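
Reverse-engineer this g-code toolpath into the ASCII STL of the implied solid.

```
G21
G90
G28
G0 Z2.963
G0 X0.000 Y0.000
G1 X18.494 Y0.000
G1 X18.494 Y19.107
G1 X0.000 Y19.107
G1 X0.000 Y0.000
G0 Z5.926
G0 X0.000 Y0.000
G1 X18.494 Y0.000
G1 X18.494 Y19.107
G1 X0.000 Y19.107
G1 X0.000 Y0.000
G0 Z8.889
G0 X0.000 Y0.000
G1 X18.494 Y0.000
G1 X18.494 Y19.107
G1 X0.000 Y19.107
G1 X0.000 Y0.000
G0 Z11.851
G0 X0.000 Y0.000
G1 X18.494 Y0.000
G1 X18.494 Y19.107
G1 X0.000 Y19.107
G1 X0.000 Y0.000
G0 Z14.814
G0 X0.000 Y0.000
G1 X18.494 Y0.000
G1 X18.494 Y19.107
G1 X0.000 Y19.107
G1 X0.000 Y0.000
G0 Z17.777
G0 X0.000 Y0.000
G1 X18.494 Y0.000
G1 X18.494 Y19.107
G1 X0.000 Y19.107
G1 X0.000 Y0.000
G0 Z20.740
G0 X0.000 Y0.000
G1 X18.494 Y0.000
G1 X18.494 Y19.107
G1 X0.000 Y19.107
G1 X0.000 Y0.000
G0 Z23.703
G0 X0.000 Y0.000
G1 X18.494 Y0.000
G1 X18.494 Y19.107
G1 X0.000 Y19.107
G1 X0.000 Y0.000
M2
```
solid part
  facet normal 0.0000 0.0000 -1.0000
    outer loop
      vertex 18.494 19.107 0.000
      vertex 18.494 0.000 0.000
      vertex 0.000 0.000 0.000
    endloop
  endfacet
  facet normal 0.0000 0.0000 -1.0000
    outer loop
      vertex 0.000 19.107 0.000
      vertex 18.494 19.107 0.000
      vertex 0.000 0.000 0.000
    endloop
  endfacet
  facet normal 0.0000 0.0000 1.0000
    outer loop
      vertex 0.000 0.000 23.703
      vertex 18.494 0.000 23.703
      vertex 18.494 19.107 23.703
    endloop
  endfacet
  facet normal 0.0000 0.0000 1.0000
    outer loop
      vertex 0.000 0.000 23.703
      vertex 18.494 19.107 23.703
      vertex 0.000 19.107 23.703
    endloop
  endfacet
  facet normal 0.0000 -1.0000 0.0000
    outer loop
      vertex 0.000 0.000 0.000
      vertex 18.494 0.000 0.000
      vertex 18.494 0.000 23.703
    endloop
  endfacet
  facet normal 0.0000 -1.0000 0.0000
    outer loop
      vertex 0.000 0.000 0.000
      vertex 18.494 0.000 23.703
      vertex 0.000 0.000 23.703
    endloop
  endfacet
  facet normal 0.0000 1.0000 0.0000
    outer loop
      vertex 18.494 19.107 23.703
      vertex 18.494 19.107 0.000
      vertex 0.000 19.107 0.000
    endloop
  endfacet
  facet normal 0.0000 1.0000 0.0000
    outer loop
      vertex 0.000 19.107 23.703
      vertex 18.494 19.107 23.703
      vertex 0.000 19.107 0.000
    endloop
  endfacet
  facet normal -1.0000 0.0000 0.0000
    outer loop
      vertex 0.000 19.107 23.703
      vertex 0.000 19.107 0.000
      vertex 0.000 0.000 0.000
    endloop
  endfacet
  facet normal -1.0000 0.0000 0.0000
    outer loop
      vertex 0.000 0.000 23.703
      vertex 0.000 19.107 23.703
      vertex 0.000 0.000 0.000
    endloop
  endfacet
  facet normal 1.0000 0.0000 0.0000
    outer loop
      vertex 18.494 0.000 0.000
      vertex 18.494 19.107 0.000
      vertex 18.494 19.107 23.703
    endloop
  endfacet
  facet normal 1.0000 0.0000 0.0000
    outer loop
      vertex 18.494 0.000 0.000
      vertex 18.494 19.107 23.703
      vertex 18.494 0.000 23.703
    endloop
  endfacet
endsolid part

The G0 Z moves step by Δz≈2.963 mm. Every layer's G1 loop is the same polygon, so the solid is a straight extrusion of it from z=0 to z≈23.7. Closing with flat bottom and top caps and triangulating gives 12 facets — a rectangular box, roughly 18.5 × 19.1 mm footprint and 23.7 mm tall.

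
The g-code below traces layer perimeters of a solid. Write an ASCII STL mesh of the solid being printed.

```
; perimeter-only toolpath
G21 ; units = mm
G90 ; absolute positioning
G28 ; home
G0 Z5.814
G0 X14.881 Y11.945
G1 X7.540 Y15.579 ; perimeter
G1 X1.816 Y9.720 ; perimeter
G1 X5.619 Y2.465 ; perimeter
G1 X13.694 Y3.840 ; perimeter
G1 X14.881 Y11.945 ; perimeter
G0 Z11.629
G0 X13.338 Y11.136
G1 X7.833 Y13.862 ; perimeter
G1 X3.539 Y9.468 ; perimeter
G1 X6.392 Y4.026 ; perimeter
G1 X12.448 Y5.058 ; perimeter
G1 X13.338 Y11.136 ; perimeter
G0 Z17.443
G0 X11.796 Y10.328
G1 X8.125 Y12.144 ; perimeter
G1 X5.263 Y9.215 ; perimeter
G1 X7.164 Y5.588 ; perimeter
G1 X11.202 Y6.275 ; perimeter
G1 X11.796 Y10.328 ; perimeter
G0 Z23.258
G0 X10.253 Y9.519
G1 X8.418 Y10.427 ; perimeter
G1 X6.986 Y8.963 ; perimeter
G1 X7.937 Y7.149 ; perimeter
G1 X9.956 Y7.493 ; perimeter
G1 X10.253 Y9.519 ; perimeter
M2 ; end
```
solid part
  facet normal 0.0000 0.0000 -1.0000
    outer loop
      vertex 0.092 9.973 0.000
      vertex 7.248 17.296 0.000
      vertex 16.424 12.754 0.000
    endloop
  endfacet
  facet normal 0.0000 0.0000 -1.0000
    outer loop
      vertex 4.846 0.904 0.000
      vertex 0.092 9.973 0.000
      vertex 16.424 12.754 0.000
    endloop
  endfacet
  facet normal 0.0000 0.0000 -1.0000
    outer loop
      vertex 14.940 2.623 0.000
      vertex 4.846 0.904 0.000
      vertex 16.424 12.754 0.000
    endloop
  endfacet
  facet normal 0.4311 0.8710 0.2356
    outer loop
      vertex 16.424 12.754 0.000
      vertex 7.248 17.296 0.000
      vertex 8.710 8.710 29.072
    endloop
  endfacet
  facet normal -0.6951 0.6792 0.2356
    outer loop
      vertex 7.248 17.296 0.000
      vertex 0.092 9.973 0.000
      vertex 8.710 8.710 29.072
    endloop
  endfacet
  facet normal -0.8608 -0.4512 0.2356
    outer loop
      vertex 0.092 9.973 0.000
      vertex 4.846 0.904 0.000
      vertex 8.710 8.710 29.072
    endloop
  endfacet
  facet normal 0.1632 -0.9581 0.2356
    outer loop
      vertex 4.846 0.904 0.000
      vertex 14.940 2.623 0.000
      vertex 8.710 8.710 29.072
    endloop
  endfacet
  facet normal 0.9616 -0.1409 0.2356
    outer loop
      vertex 14.940 2.623 0.000
      vertex 16.424 12.754 0.000
      vertex 8.710 8.710 29.072
    endloop
  endfacet
endsolid part

The G0 Z moves step by Δz≈5.814 mm. The G1 loops shrink linearly with z, so the solid tapers from its base footprint up to z≈29.1. Closing with a flat bottom cap and the tapered top and triangulating gives 8 facets — a regular 5-sided pyramid, base circumscribed radius ≈ 8.71 mm, apex at z ≈ 29.1 mm.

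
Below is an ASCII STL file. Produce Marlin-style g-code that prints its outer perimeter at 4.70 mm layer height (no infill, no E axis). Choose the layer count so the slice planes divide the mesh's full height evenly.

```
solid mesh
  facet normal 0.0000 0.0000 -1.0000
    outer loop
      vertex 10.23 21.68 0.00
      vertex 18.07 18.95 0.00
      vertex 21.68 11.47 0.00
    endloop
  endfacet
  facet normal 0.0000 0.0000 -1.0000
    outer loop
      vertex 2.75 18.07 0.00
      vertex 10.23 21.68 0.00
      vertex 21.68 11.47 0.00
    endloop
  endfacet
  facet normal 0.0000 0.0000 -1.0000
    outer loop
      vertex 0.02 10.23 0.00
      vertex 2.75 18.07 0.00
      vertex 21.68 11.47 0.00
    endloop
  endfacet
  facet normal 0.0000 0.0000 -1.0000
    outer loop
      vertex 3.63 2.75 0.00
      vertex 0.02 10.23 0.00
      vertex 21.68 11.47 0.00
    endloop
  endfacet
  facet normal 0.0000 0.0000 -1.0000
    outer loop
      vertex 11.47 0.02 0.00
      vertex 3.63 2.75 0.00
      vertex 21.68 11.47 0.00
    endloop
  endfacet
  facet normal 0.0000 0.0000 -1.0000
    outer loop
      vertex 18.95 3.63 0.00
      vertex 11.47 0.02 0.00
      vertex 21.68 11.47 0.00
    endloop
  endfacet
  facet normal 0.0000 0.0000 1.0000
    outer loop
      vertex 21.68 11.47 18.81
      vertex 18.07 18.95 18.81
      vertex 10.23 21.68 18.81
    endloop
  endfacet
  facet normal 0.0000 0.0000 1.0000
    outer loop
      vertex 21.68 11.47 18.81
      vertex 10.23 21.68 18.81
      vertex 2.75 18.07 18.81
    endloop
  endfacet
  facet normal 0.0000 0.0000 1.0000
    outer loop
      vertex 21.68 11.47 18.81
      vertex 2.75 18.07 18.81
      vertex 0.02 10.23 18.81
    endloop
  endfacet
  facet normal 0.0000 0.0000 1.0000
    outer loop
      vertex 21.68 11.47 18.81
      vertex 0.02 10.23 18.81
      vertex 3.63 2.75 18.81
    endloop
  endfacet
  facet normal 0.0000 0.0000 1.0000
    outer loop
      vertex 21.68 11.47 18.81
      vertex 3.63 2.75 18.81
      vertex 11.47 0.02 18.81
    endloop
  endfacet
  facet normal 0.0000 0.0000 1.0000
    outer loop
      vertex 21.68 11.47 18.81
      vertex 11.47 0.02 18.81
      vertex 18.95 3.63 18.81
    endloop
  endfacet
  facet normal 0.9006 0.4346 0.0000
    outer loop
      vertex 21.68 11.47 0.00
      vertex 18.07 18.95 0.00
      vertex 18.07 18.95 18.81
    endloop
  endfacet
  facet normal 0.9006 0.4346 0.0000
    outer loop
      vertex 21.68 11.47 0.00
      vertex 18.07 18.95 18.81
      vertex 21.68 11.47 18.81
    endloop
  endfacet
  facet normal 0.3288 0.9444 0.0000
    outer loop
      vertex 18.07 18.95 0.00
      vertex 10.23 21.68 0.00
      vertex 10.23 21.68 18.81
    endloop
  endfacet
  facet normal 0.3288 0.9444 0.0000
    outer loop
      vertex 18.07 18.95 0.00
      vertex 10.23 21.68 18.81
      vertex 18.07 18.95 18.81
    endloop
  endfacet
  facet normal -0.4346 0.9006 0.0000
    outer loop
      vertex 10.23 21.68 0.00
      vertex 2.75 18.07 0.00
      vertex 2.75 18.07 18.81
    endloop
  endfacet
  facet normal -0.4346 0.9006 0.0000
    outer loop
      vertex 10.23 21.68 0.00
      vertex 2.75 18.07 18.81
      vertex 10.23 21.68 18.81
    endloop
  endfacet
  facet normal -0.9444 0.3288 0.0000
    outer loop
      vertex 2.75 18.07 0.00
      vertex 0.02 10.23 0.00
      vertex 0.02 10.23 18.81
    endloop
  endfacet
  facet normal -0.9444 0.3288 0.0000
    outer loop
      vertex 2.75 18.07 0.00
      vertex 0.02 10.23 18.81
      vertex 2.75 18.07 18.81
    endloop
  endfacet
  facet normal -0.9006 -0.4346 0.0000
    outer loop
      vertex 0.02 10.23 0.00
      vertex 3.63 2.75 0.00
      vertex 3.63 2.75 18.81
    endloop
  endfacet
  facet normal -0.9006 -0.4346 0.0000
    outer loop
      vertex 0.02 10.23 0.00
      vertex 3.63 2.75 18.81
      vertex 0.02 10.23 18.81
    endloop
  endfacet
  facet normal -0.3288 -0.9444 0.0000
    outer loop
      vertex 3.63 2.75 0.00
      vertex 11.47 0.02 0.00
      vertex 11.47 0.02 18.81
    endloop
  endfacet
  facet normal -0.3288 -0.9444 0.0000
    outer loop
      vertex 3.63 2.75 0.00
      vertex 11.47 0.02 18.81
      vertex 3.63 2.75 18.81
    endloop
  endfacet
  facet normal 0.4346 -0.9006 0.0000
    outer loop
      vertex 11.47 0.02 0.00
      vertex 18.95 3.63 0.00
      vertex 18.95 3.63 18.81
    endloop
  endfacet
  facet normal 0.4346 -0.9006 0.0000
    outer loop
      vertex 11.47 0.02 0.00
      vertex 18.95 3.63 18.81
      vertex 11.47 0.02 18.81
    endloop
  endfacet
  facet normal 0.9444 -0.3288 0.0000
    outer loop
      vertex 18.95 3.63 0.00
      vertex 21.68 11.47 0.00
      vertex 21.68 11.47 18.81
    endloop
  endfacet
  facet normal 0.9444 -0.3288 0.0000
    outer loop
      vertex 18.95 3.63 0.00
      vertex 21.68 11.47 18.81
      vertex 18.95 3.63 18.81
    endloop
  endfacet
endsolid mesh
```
; perimeter-only toolpath
G21 ; units = mm
G90 ; absolute positioning
G28 ; home
; layer 1
G0 Z4.70
G0 X21.68 Y11.47
G1 X18.07 Y18.95
G1 X10.23 Y21.68
G1 X2.75 Y18.07
G1 X0.02 Y10.23
G1 X3.63 Y2.75
G1 X11.47 Y0.02
G1 X18.95 Y3.63
G1 X21.68 Y11.47
; layer 2
G0 Z9.40
G0 X21.68 Y11.47
G1 X18.07 Y18.95
G1 X10.23 Y21.68
G1 X2.75 Y18.07
G1 X0.02 Y10.23
G1 X3.63 Y2.75
G1 X11.47 Y0.02
G1 X18.95 Y3.63
G1 X21.68 Y11.47
; layer 3
G0 Z14.11
G0 X21.68 Y11.47
G1 X18.07 Y18.95
G1 X10.23 Y21.68
G1 X2.75 Y18.07
G1 X0.02 Y10.23
G1 X3.63 Y2.75
G1 X11.47 Y0.02
G1 X18.95 Y3.63
G1 X21.68 Y11.47
; layer 4
G0 Z18.81
G0 X21.68 Y11.47
G1 X18.07 Y18.95
G1 X10.23 Y21.68
G1 X2.75 Y18.07
G1 X0.02 Y10.23
G1 X3.63 Y2.75
G1 X11.47 Y0.02
G1 X18.95 Y3.63
G1 X21.68 Y11.47
M2 ; end

The solid is a regular 8-sided prism (a cylinder approximated with 8 flat sides), circumscribed radius ≈ 10.8 mm, height ≈ 18.8 mm. Slicing at Δz = 4.70 mm — 4 equal slices spanning the solid's height, so layer i sits at z = i·h/4 — gives 4 non-empty perimeters. Each is a 8-segment closed polygon; G0 lifts to the layer z and rapids to the start vertex, then G1 traces the edges.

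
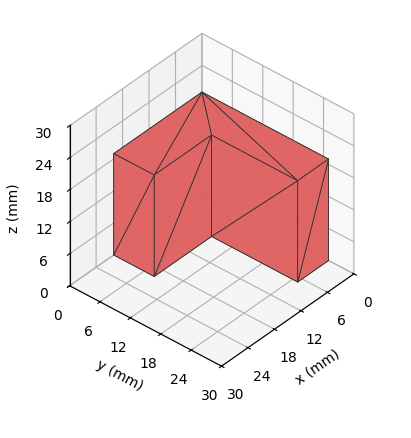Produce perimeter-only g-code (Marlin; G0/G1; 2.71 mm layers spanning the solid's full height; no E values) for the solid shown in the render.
Reading the render: the shape is an L-shaped prism: outer 20 × 25 mm, arm thicknesses ≈ 8 mm (horizontal) and 7 mm (vertical), extruded 19 mm in z (dimensions read to the nearest mm from the axis ticks). For the g-code, the solid's height is divided into equal slices at the stated Δz and each level perimeter traced with G1 moves after a G0 lift.

; perimeter-only toolpath
G21 ; units = mm
G90 ; absolute positioning
G28 ; home
; layer 1
G0 Z2.71
G0 X0.00 Y0.00
G1 X20.00 Y0.00
G1 X20.00 Y8.00
G1 X7.00 Y8.00
G1 X7.00 Y25.00
G1 X0.00 Y25.00
G1 X0.00 Y0.00
; layer 2
G0 Z5.43
G0 X0.00 Y0.00
G1 X20.00 Y0.00
G1 X20.00 Y8.00
G1 X7.00 Y8.00
G1 X7.00 Y25.00
G1 X0.00 Y25.00
G1 X0.00 Y0.00
; layer 3
G0 Z8.14
G0 X0.00 Y0.00
G1 X20.00 Y0.00
G1 X20.00 Y8.00
G1 X7.00 Y8.00
G1 X7.00 Y25.00
G1 X0.00 Y25.00
G1 X0.00 Y0.00
; layer 4
G0 Z10.86
G0 X0.00 Y0.00
G1 X20.00 Y0.00
G1 X20.00 Y8.00
G1 X7.00 Y8.00
G1 X7.00 Y25.00
G1 X0.00 Y25.00
G1 X0.00 Y0.00
; layer 5
G0 Z13.57
G0 X0.00 Y0.00
G1 X20.00 Y0.00
G1 X20.00 Y8.00
G1 X7.00 Y8.00
G1 X7.00 Y25.00
G1 X0.00 Y25.00
G1 X0.00 Y0.00
; layer 6
G0 Z16.29
G0 X0.00 Y0.00
G1 X20.00 Y0.00
G1 X20.00 Y8.00
G1 X7.00 Y8.00
G1 X7.00 Y25.00
G1 X0.00 Y25.00
G1 X0.00 Y0.00
; layer 7
G0 Z19.00
G0 X0.00 Y0.00
G1 X20.00 Y0.00
G1 X20.00 Y8.00
G1 X7.00 Y8.00
G1 X7.00 Y25.00
G1 X0.00 Y25.00
G1 X0.00 Y0.00
M2 ; end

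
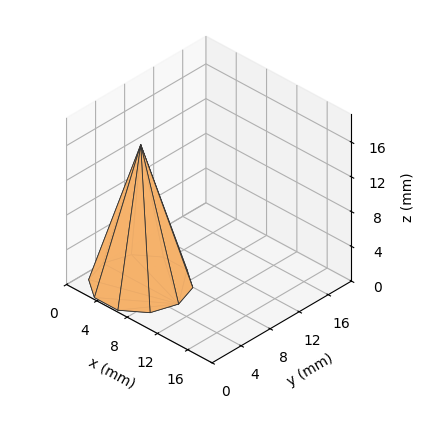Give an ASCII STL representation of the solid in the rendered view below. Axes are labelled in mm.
Reading the render: the shape is a regular 10-sided pyramid, base circumscribed radius ≈ 5 mm, apex at z ≈ 16 mm (dimensions read to the nearest mm from the axis ticks). For the STL, each face is triangulated and given an outward normal.

solid part
  facet normal 0.0000 0.0000 -1.0000
    outer loop
      vertex 6.55 9.76 0.00
      vertex 9.05 7.94 0.00
      vertex 10.00 5.00 0.00
    endloop
  endfacet
  facet normal 0.0000 0.0000 -1.0000
    outer loop
      vertex 3.45 9.76 0.00
      vertex 6.55 9.76 0.00
      vertex 10.00 5.00 0.00
    endloop
  endfacet
  facet normal 0.0000 0.0000 -1.0000
    outer loop
      vertex 0.95 7.94 0.00
      vertex 3.45 9.76 0.00
      vertex 10.00 5.00 0.00
    endloop
  endfacet
  facet normal 0.0000 0.0000 -1.0000
    outer loop
      vertex 0.00 5.00 0.00
      vertex 0.95 7.94 0.00
      vertex 10.00 5.00 0.00
    endloop
  endfacet
  facet normal 0.0000 0.0000 -1.0000
    outer loop
      vertex 0.95 2.06 0.00
      vertex 0.00 5.00 0.00
      vertex 10.00 5.00 0.00
    endloop
  endfacet
  facet normal 0.0000 0.0000 -1.0000
    outer loop
      vertex 3.45 0.24 0.00
      vertex 0.95 2.06 0.00
      vertex 10.00 5.00 0.00
    endloop
  endfacet
  facet normal 0.0000 0.0000 -1.0000
    outer loop
      vertex 6.55 0.24 0.00
      vertex 3.45 0.24 0.00
      vertex 10.00 5.00 0.00
    endloop
  endfacet
  facet normal 0.0000 0.0000 -1.0000
    outer loop
      vertex 9.05 2.06 0.00
      vertex 6.55 0.24 0.00
      vertex 10.00 5.00 0.00
    endloop
  endfacet
  facet normal 0.9121 0.2947 0.2850
    outer loop
      vertex 10.00 5.00 0.00
      vertex 9.05 7.94 0.00
      vertex 5.00 5.00 16.00
    endloop
  endfacet
  facet normal 0.5641 0.7749 0.2852
    outer loop
      vertex 9.05 7.94 0.00
      vertex 6.55 9.76 0.00
      vertex 5.00 5.00 16.00
    endloop
  endfacet
  facet normal 0.0000 0.9585 0.2851
    outer loop
      vertex 6.55 9.76 0.00
      vertex 3.45 9.76 0.00
      vertex 5.00 5.00 16.00
    endloop
  endfacet
  facet normal -0.5641 0.7749 0.2852
    outer loop
      vertex 3.45 9.76 0.00
      vertex 0.95 7.94 0.00
      vertex 5.00 5.00 16.00
    endloop
  endfacet
  facet normal -0.9121 0.2947 0.2850
    outer loop
      vertex 0.95 7.94 0.00
      vertex 0.00 5.00 0.00
      vertex 5.00 5.00 16.00
    endloop
  endfacet
  facet normal -0.9121 -0.2947 0.2850
    outer loop
      vertex 0.00 5.00 0.00
      vertex 0.95 2.06 0.00
      vertex 5.00 5.00 16.00
    endloop
  endfacet
  facet normal -0.5641 -0.7749 0.2852
    outer loop
      vertex 0.95 2.06 0.00
      vertex 3.45 0.24 0.00
      vertex 5.00 5.00 16.00
    endloop
  endfacet
  facet normal 0.0000 -0.9585 0.2851
    outer loop
      vertex 3.45 0.24 0.00
      vertex 6.55 0.24 0.00
      vertex 5.00 5.00 16.00
    endloop
  endfacet
  facet normal 0.5641 -0.7749 0.2852
    outer loop
      vertex 6.55 0.24 0.00
      vertex 9.05 2.06 0.00
      vertex 5.00 5.00 16.00
    endloop
  endfacet
  facet normal 0.9121 -0.2947 0.2850
    outer loop
      vertex 9.05 2.06 0.00
      vertex 10.00 5.00 0.00
      vertex 5.00 5.00 16.00
    endloop
  endfacet
endsolid part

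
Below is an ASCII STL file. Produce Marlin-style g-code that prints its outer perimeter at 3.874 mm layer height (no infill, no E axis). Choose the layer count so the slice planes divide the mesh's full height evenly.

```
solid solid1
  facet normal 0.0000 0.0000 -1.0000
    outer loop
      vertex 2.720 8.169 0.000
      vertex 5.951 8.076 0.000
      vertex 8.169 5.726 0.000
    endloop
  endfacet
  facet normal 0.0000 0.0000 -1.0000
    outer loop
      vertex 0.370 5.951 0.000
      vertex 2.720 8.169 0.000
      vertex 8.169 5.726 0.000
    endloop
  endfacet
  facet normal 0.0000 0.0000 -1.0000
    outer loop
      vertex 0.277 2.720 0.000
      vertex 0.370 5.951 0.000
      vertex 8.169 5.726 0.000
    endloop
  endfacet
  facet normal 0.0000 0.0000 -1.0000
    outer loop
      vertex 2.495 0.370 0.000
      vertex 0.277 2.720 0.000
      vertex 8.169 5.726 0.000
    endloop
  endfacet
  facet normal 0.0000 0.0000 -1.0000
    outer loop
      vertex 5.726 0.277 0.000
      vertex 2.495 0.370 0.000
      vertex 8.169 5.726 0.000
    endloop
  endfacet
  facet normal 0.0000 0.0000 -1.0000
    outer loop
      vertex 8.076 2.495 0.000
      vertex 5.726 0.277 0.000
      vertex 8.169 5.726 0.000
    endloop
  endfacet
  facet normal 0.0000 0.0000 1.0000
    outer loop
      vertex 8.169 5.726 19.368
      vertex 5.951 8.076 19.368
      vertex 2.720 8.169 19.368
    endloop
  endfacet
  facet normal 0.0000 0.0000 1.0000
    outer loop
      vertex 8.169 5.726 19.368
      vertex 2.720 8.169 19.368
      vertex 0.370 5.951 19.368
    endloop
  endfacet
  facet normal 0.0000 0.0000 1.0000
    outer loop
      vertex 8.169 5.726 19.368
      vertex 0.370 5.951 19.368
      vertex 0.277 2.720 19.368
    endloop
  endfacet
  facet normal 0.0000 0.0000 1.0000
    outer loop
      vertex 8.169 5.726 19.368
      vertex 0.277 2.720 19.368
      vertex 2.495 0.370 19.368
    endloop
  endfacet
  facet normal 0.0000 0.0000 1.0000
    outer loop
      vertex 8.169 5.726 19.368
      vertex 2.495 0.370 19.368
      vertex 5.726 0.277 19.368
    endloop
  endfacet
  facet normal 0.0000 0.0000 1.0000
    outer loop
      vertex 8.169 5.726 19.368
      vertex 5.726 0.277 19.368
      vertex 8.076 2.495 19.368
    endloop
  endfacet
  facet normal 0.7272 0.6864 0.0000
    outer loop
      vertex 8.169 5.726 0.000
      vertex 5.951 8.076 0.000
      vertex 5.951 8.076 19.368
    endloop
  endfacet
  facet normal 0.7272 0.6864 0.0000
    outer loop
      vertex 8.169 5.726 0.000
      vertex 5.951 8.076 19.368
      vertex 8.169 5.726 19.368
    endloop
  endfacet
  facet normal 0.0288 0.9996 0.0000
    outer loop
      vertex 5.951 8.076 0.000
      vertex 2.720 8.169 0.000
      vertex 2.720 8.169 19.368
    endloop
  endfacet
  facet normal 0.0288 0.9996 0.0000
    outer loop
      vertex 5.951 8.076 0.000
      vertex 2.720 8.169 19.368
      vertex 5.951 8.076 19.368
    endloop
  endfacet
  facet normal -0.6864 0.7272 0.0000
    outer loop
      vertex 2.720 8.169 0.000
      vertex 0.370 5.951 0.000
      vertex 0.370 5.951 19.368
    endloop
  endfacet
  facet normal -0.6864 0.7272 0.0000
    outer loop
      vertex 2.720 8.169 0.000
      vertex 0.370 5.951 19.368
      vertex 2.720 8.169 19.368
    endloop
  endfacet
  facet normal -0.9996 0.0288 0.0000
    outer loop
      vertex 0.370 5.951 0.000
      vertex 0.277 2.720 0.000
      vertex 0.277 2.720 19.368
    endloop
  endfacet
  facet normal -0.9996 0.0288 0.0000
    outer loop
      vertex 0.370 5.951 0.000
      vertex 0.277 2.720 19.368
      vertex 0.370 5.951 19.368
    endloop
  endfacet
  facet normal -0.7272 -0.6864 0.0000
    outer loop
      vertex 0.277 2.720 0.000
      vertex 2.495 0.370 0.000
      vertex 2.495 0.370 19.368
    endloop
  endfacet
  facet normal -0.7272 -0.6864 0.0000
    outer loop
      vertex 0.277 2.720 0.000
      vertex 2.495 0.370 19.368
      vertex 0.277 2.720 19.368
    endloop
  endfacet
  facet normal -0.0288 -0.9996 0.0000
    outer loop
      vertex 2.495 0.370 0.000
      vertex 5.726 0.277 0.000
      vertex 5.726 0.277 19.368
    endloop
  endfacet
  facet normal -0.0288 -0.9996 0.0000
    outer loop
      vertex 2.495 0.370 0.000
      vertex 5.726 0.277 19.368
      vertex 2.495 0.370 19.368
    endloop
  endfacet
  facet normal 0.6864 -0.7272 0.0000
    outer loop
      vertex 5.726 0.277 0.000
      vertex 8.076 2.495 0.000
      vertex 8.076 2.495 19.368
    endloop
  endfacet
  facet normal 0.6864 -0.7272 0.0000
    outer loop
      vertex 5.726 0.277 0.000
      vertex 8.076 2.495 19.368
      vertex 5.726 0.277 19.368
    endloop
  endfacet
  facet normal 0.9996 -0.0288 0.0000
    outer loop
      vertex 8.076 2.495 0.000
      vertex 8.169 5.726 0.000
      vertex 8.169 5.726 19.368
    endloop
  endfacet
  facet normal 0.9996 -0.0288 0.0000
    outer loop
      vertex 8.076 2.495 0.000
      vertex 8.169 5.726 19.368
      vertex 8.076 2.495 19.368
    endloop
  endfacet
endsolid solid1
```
; perimeter-only toolpath
G21 ; units = mm
G90 ; absolute positioning
G28 ; home
; layer 1
G0 Z3.874
G0 X8.169 Y5.726
G1 X5.951 Y8.076
G1 X2.720 Y8.169
G1 X0.370 Y5.951
G1 X0.277 Y2.720
G1 X2.495 Y0.370
G1 X5.726 Y0.277
G1 X8.076 Y2.495
G1 X8.169 Y5.726
; layer 2
G0 Z7.747
G0 X8.169 Y5.726
G1 X5.951 Y8.076
G1 X2.720 Y8.169
G1 X0.370 Y5.951
G1 X0.277 Y2.720
G1 X2.495 Y0.370
G1 X5.726 Y0.277
G1 X8.076 Y2.495
G1 X8.169 Y5.726
; layer 3
G0 Z11.621
G0 X8.169 Y5.726
G1 X5.951 Y8.076
G1 X2.720 Y8.169
G1 X0.370 Y5.951
G1 X0.277 Y2.720
G1 X2.495 Y0.370
G1 X5.726 Y0.277
G1 X8.076 Y2.495
G1 X8.169 Y5.726
; layer 4
G0 Z15.494
G0 X8.169 Y5.726
G1 X5.951 Y8.076
G1 X2.720 Y8.169
G1 X0.370 Y5.951
G1 X0.277 Y2.720
G1 X2.495 Y0.370
G1 X5.726 Y0.277
G1 X8.076 Y2.495
G1 X8.169 Y5.726
; layer 5
G0 Z19.368
G0 X8.169 Y5.726
G1 X5.951 Y8.076
G1 X2.720 Y8.169
G1 X0.370 Y5.951
G1 X0.277 Y2.720
G1 X2.495 Y0.370
G1 X5.726 Y0.277
G1 X8.076 Y2.495
G1 X8.169 Y5.726
M2 ; end

The solid is a regular 8-sided prism (a cylinder approximated with 8 flat sides), circumscribed radius ≈ 4.22 mm, height ≈ 19.4 mm. Slicing at Δz = 3.874 mm — 5 equal slices spanning the solid's height, so layer i sits at z = i·h/5 — gives 5 non-empty perimeters. Each is a 8-segment closed polygon; G0 lifts to the layer z and rapids to the start vertex, then G1 traces the edges.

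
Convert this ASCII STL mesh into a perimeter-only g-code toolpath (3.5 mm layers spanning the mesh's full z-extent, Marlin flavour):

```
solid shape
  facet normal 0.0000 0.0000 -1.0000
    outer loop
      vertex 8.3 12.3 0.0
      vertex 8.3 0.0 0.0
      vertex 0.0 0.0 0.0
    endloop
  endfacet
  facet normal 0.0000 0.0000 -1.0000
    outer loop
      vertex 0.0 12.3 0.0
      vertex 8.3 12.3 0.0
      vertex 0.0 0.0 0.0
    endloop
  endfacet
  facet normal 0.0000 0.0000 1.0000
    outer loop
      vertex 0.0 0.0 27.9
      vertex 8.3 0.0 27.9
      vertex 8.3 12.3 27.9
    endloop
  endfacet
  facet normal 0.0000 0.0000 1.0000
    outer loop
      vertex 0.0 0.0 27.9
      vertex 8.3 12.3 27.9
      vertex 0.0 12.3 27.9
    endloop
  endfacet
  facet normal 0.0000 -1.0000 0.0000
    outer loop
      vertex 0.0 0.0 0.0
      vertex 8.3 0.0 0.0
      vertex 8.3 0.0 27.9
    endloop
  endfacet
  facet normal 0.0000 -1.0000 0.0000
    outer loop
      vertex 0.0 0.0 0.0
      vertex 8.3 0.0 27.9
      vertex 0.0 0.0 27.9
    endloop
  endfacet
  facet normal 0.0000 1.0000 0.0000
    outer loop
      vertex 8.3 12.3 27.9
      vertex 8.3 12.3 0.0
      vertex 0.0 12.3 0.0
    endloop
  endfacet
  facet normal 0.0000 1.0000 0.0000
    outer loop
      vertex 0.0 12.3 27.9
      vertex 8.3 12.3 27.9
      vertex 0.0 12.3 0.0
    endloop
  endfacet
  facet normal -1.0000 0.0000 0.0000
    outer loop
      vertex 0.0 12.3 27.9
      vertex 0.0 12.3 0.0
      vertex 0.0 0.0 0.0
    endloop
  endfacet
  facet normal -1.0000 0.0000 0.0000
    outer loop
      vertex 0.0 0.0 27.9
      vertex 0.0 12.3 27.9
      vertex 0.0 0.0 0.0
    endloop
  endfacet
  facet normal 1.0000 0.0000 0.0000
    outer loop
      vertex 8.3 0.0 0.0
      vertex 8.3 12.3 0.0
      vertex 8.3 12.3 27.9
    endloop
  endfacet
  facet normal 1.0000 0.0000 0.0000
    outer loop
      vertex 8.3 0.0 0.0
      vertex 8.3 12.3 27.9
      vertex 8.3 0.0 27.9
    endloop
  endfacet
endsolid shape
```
; perimeter-only toolpath
G21 ; units = mm
G90 ; absolute positioning
G28 ; home
; layer 1
G0 Z3.5
G0 X0.0 Y0.0
G1 X8.3 Y0.0
G1 X8.3 Y12.3
G1 X0.0 Y12.3
G1 X0.0 Y0.0
; layer 2
G0 Z7.0
G0 X0.0 Y0.0
G1 X8.3 Y0.0
G1 X8.3 Y12.3
G1 X0.0 Y12.3
G1 X0.0 Y0.0
; layer 3
G0 Z10.5
G0 X0.0 Y0.0
G1 X8.3 Y0.0
G1 X8.3 Y12.3
G1 X0.0 Y12.3
G1 X0.0 Y0.0
; layer 4
G0 Z13.9
G0 X0.0 Y0.0
G1 X8.3 Y0.0
G1 X8.3 Y12.3
G1 X0.0 Y12.3
G1 X0.0 Y0.0
; layer 5
G0 Z17.4
G0 X0.0 Y0.0
G1 X8.3 Y0.0
G1 X8.3 Y12.3
G1 X0.0 Y12.3
G1 X0.0 Y0.0
; layer 6
G0 Z20.9
G0 X0.0 Y0.0
G1 X8.3 Y0.0
G1 X8.3 Y12.3
G1 X0.0 Y12.3
G1 X0.0 Y0.0
; layer 7
G0 Z24.4
G0 X0.0 Y0.0
G1 X8.3 Y0.0
G1 X8.3 Y12.3
G1 X0.0 Y12.3
G1 X0.0 Y0.0
; layer 8
G0 Z27.9
G0 X0.0 Y0.0
G1 X8.3 Y0.0
G1 X8.3 Y12.3
G1 X0.0 Y12.3
G1 X0.0 Y0.0
M2 ; end

The solid is a rectangular box, roughly 8.3 × 12.3 mm footprint and 27.9 mm tall. Slicing at Δz = 3.5 mm — 8 equal slices spanning the solid's height, so layer i sits at z = i·h/8 — gives 8 non-empty perimeters. Each is a 4-segment closed polygon; G0 lifts to the layer z and rapids to the start vertex, then G1 traces the edges.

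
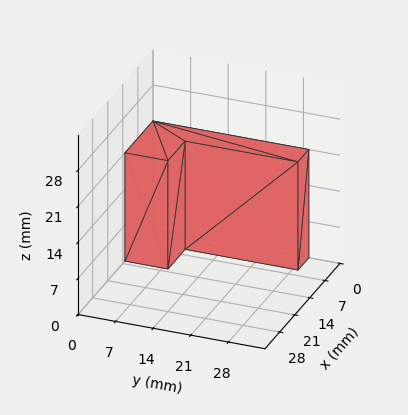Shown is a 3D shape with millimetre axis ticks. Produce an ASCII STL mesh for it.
Reading the render: the shape is an L-shaped prism: outer 13 × 29 mm, arm thicknesses ≈ 8 mm (horizontal) and 5 mm (vertical), extruded 21 mm in z (dimensions read to the nearest mm from the axis ticks). For the STL, each face is triangulated and given an outward normal.

solid part
  facet normal 0.0000 0.0000 -1.0000
    outer loop
      vertex 13.00 8.00 0.00
      vertex 13.00 0.00 0.00
      vertex 0.00 0.00 0.00
    endloop
  endfacet
  facet normal 0.0000 0.0000 -1.0000
    outer loop
      vertex 5.00 8.00 0.00
      vertex 13.00 8.00 0.00
      vertex 0.00 0.00 0.00
    endloop
  endfacet
  facet normal 0.0000 0.0000 -1.0000
    outer loop
      vertex 5.00 29.00 0.00
      vertex 5.00 8.00 0.00
      vertex 0.00 0.00 0.00
    endloop
  endfacet
  facet normal 0.0000 0.0000 -1.0000
    outer loop
      vertex 0.00 29.00 0.00
      vertex 5.00 29.00 0.00
      vertex 0.00 0.00 0.00
    endloop
  endfacet
  facet normal 0.0000 0.0000 1.0000
    outer loop
      vertex 0.00 0.00 21.00
      vertex 13.00 0.00 21.00
      vertex 13.00 8.00 21.00
    endloop
  endfacet
  facet normal 0.0000 0.0000 1.0000
    outer loop
      vertex 0.00 0.00 21.00
      vertex 13.00 8.00 21.00
      vertex 5.00 8.00 21.00
    endloop
  endfacet
  facet normal 0.0000 0.0000 1.0000
    outer loop
      vertex 0.00 0.00 21.00
      vertex 5.00 8.00 21.00
      vertex 5.00 29.00 21.00
    endloop
  endfacet
  facet normal 0.0000 0.0000 1.0000
    outer loop
      vertex 0.00 0.00 21.00
      vertex 5.00 29.00 21.00
      vertex 0.00 29.00 21.00
    endloop
  endfacet
  facet normal 0.0000 -1.0000 0.0000
    outer loop
      vertex 0.00 0.00 0.00
      vertex 13.00 0.00 0.00
      vertex 13.00 0.00 21.00
    endloop
  endfacet
  facet normal 0.0000 -1.0000 0.0000
    outer loop
      vertex 0.00 0.00 0.00
      vertex 13.00 0.00 21.00
      vertex 0.00 0.00 21.00
    endloop
  endfacet
  facet normal 1.0000 0.0000 0.0000
    outer loop
      vertex 13.00 0.00 0.00
      vertex 13.00 8.00 0.00
      vertex 13.00 8.00 21.00
    endloop
  endfacet
  facet normal 1.0000 0.0000 0.0000
    outer loop
      vertex 13.00 0.00 0.00
      vertex 13.00 8.00 21.00
      vertex 13.00 0.00 21.00
    endloop
  endfacet
  facet normal 0.0000 1.0000 0.0000
    outer loop
      vertex 13.00 8.00 0.00
      vertex 5.00 8.00 0.00
      vertex 5.00 8.00 21.00
    endloop
  endfacet
  facet normal 0.0000 1.0000 0.0000
    outer loop
      vertex 13.00 8.00 0.00
      vertex 5.00 8.00 21.00
      vertex 13.00 8.00 21.00
    endloop
  endfacet
  facet normal 1.0000 0.0000 0.0000
    outer loop
      vertex 5.00 8.00 0.00
      vertex 5.00 29.00 0.00
      vertex 5.00 29.00 21.00
    endloop
  endfacet
  facet normal 1.0000 0.0000 0.0000
    outer loop
      vertex 5.00 8.00 0.00
      vertex 5.00 29.00 21.00
      vertex 5.00 8.00 21.00
    endloop
  endfacet
  facet normal 0.0000 1.0000 0.0000
    outer loop
      vertex 5.00 29.00 0.00
      vertex 0.00 29.00 0.00
      vertex 0.00 29.00 21.00
    endloop
  endfacet
  facet normal 0.0000 1.0000 0.0000
    outer loop
      vertex 5.00 29.00 0.00
      vertex 0.00 29.00 21.00
      vertex 5.00 29.00 21.00
    endloop
  endfacet
  facet normal -1.0000 0.0000 0.0000
    outer loop
      vertex 0.00 29.00 0.00
      vertex 0.00 0.00 0.00
      vertex 0.00 0.00 21.00
    endloop
  endfacet
  facet normal -1.0000 0.0000 0.0000
    outer loop
      vertex 0.00 29.00 0.00
      vertex 0.00 0.00 21.00
      vertex 0.00 29.00 21.00
    endloop
  endfacet
endsolid part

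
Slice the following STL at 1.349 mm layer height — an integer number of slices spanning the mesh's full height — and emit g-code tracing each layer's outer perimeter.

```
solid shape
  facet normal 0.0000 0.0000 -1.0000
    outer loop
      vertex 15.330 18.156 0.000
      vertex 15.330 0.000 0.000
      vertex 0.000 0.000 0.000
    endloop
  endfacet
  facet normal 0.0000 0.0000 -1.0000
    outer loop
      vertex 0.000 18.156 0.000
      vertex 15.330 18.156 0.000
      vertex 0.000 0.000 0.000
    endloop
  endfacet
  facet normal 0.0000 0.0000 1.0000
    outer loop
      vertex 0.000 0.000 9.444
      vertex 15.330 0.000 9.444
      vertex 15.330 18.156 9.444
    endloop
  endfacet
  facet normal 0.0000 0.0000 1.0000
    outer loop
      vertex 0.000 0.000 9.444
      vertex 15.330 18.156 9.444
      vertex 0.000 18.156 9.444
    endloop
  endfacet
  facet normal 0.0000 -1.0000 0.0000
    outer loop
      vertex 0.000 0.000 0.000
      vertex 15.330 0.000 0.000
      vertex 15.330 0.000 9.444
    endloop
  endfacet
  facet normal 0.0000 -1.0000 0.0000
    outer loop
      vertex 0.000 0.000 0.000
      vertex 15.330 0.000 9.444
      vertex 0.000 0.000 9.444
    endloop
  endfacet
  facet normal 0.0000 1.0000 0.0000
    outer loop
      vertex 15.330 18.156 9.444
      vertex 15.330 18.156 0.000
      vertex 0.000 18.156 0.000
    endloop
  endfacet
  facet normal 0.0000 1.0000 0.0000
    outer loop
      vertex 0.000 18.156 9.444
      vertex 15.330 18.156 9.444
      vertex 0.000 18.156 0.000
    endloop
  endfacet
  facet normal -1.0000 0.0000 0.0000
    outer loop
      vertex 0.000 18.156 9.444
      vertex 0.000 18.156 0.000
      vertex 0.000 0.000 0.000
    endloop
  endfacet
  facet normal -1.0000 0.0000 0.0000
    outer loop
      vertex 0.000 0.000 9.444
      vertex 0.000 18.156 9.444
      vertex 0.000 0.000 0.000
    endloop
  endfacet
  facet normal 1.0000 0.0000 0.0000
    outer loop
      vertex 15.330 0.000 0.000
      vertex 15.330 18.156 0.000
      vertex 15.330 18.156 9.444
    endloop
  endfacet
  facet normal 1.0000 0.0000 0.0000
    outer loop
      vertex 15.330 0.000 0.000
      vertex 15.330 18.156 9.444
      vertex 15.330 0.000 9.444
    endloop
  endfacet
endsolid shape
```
; perimeter-only toolpath
G21 ; units = mm
G90 ; absolute positioning
G28 ; home
; layer 1
G0 Z1.349
G0 X0.000 Y0.000
G1 X15.330 Y0.000
G1 X15.330 Y18.156
G1 X0.000 Y18.156
G1 X0.000 Y0.000
; layer 2
G0 Z2.698
G0 X0.000 Y0.000
G1 X15.330 Y0.000
G1 X15.330 Y18.156
G1 X0.000 Y18.156
G1 X0.000 Y0.000
; layer 3
G0 Z4.047
G0 X0.000 Y0.000
G1 X15.330 Y0.000
G1 X15.330 Y18.156
G1 X0.000 Y18.156
G1 X0.000 Y0.000
; layer 4
G0 Z5.397
G0 X0.000 Y0.000
G1 X15.330 Y0.000
G1 X15.330 Y18.156
G1 X0.000 Y18.156
G1 X0.000 Y0.000
; layer 5
G0 Z6.746
G0 X0.000 Y0.000
G1 X15.330 Y0.000
G1 X15.330 Y18.156
G1 X0.000 Y18.156
G1 X0.000 Y0.000
; layer 6
G0 Z8.095
G0 X0.000 Y0.000
G1 X15.330 Y0.000
G1 X15.330 Y18.156
G1 X0.000 Y18.156
G1 X0.000 Y0.000
; layer 7
G0 Z9.444
G0 X0.000 Y0.000
G1 X15.330 Y0.000
G1 X15.330 Y18.156
G1 X0.000 Y18.156
G1 X0.000 Y0.000
M2 ; end

The solid is a rectangular box, roughly 15.3 × 18.2 mm footprint and 9.44 mm tall. Slicing at Δz = 1.349 mm — 7 equal slices spanning the solid's height, so layer i sits at z = i·h/7 — gives 7 non-empty perimeters. Each is a 4-segment closed polygon; G0 lifts to the layer z and rapids to the start vertex, then G1 traces the edges.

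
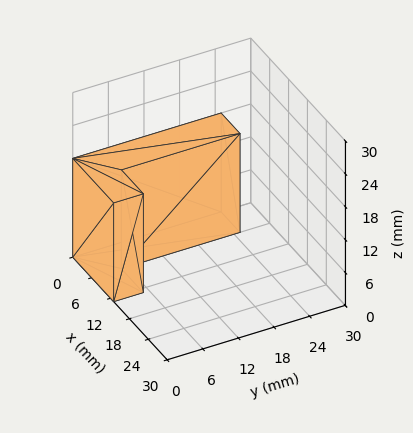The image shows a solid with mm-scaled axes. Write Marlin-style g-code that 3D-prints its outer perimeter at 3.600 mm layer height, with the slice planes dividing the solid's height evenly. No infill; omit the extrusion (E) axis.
Reading the render: the shape is an L-shaped prism: outer 13 × 25 mm, arm thicknesses ≈ 5 mm (horizontal) and 6 mm (vertical), extruded 18 mm in z (dimensions read to the nearest mm from the axis ticks). For the g-code, the solid's height is divided into equal slices at the stated Δz and each level perimeter traced with G1 moves after a G0 lift.

; perimeter-only toolpath
G21 ; units = mm
G90 ; absolute positioning
G28 ; home
; layer 1
G0 Z3.600
G0 X0.000 Y0.000
G1 X13.000 Y0.000
G1 X13.000 Y5.000
G1 X6.000 Y5.000
G1 X6.000 Y25.000
G1 X0.000 Y25.000
G1 X0.000 Y0.000
; layer 2
G0 Z7.200
G0 X0.000 Y0.000
G1 X13.000 Y0.000
G1 X13.000 Y5.000
G1 X6.000 Y5.000
G1 X6.000 Y25.000
G1 X0.000 Y25.000
G1 X0.000 Y0.000
; layer 3
G0 Z10.800
G0 X0.000 Y0.000
G1 X13.000 Y0.000
G1 X13.000 Y5.000
G1 X6.000 Y5.000
G1 X6.000 Y25.000
G1 X0.000 Y25.000
G1 X0.000 Y0.000
; layer 4
G0 Z14.400
G0 X0.000 Y0.000
G1 X13.000 Y0.000
G1 X13.000 Y5.000
G1 X6.000 Y5.000
G1 X6.000 Y25.000
G1 X0.000 Y25.000
G1 X0.000 Y0.000
; layer 5
G0 Z18.000
G0 X0.000 Y0.000
G1 X13.000 Y0.000
G1 X13.000 Y5.000
G1 X6.000 Y5.000
G1 X6.000 Y25.000
G1 X0.000 Y25.000
G1 X0.000 Y0.000
M2 ; end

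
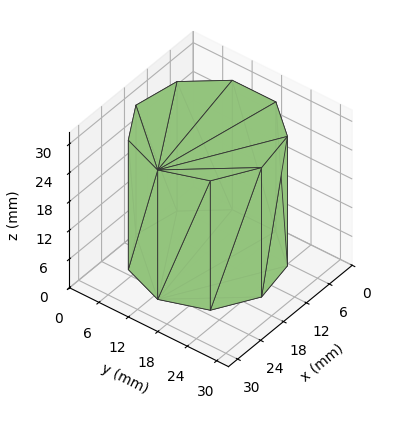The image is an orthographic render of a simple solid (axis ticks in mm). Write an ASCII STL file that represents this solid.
Reading the render: the shape is a regular 9-sided prism (a cylinder approximated with 9 flat sides), circumscribed radius ≈ 13 mm, height ≈ 27 mm (dimensions read to the nearest mm from the axis ticks). For the STL, each face is triangulated and given an outward normal.

solid part
  facet normal 0.0000 0.0000 -1.0000
    outer loop
      vertex 15.257 25.803 0.000
      vertex 22.959 21.356 0.000
      vertex 26.000 13.000 0.000
    endloop
  endfacet
  facet normal 0.0000 0.0000 -1.0000
    outer loop
      vertex 6.500 24.258 0.000
      vertex 15.257 25.803 0.000
      vertex 26.000 13.000 0.000
    endloop
  endfacet
  facet normal 0.0000 0.0000 -1.0000
    outer loop
      vertex 0.784 17.446 0.000
      vertex 6.500 24.258 0.000
      vertex 26.000 13.000 0.000
    endloop
  endfacet
  facet normal 0.0000 0.0000 -1.0000
    outer loop
      vertex 0.784 8.554 0.000
      vertex 0.784 17.446 0.000
      vertex 26.000 13.000 0.000
    endloop
  endfacet
  facet normal 0.0000 0.0000 -1.0000
    outer loop
      vertex 6.500 1.742 0.000
      vertex 0.784 8.554 0.000
      vertex 26.000 13.000 0.000
    endloop
  endfacet
  facet normal 0.0000 0.0000 -1.0000
    outer loop
      vertex 15.257 0.197 0.000
      vertex 6.500 1.742 0.000
      vertex 26.000 13.000 0.000
    endloop
  endfacet
  facet normal 0.0000 0.0000 -1.0000
    outer loop
      vertex 22.959 4.644 0.000
      vertex 15.257 0.197 0.000
      vertex 26.000 13.000 0.000
    endloop
  endfacet
  facet normal 0.0000 0.0000 1.0000
    outer loop
      vertex 26.000 13.000 27.000
      vertex 22.959 21.356 27.000
      vertex 15.257 25.803 27.000
    endloop
  endfacet
  facet normal 0.0000 0.0000 1.0000
    outer loop
      vertex 26.000 13.000 27.000
      vertex 15.257 25.803 27.000
      vertex 6.500 24.258 27.000
    endloop
  endfacet
  facet normal 0.0000 0.0000 1.0000
    outer loop
      vertex 26.000 13.000 27.000
      vertex 6.500 24.258 27.000
      vertex 0.784 17.446 27.000
    endloop
  endfacet
  facet normal 0.0000 0.0000 1.0000
    outer loop
      vertex 26.000 13.000 27.000
      vertex 0.784 17.446 27.000
      vertex 0.784 8.554 27.000
    endloop
  endfacet
  facet normal 0.0000 0.0000 1.0000
    outer loop
      vertex 26.000 13.000 27.000
      vertex 0.784 8.554 27.000
      vertex 6.500 1.742 27.000
    endloop
  endfacet
  facet normal 0.0000 0.0000 1.0000
    outer loop
      vertex 26.000 13.000 27.000
      vertex 6.500 1.742 27.000
      vertex 15.257 0.197 27.000
    endloop
  endfacet
  facet normal 0.0000 0.0000 1.0000
    outer loop
      vertex 26.000 13.000 27.000
      vertex 15.257 0.197 27.000
      vertex 22.959 4.644 27.000
    endloop
  endfacet
  facet normal 0.9397 0.3420 0.0000
    outer loop
      vertex 26.000 13.000 0.000
      vertex 22.959 21.356 0.000
      vertex 22.959 21.356 27.000
    endloop
  endfacet
  facet normal 0.9397 0.3420 0.0000
    outer loop
      vertex 26.000 13.000 0.000
      vertex 22.959 21.356 27.000
      vertex 26.000 13.000 27.000
    endloop
  endfacet
  facet normal 0.5000 0.8660 0.0000
    outer loop
      vertex 22.959 21.356 0.000
      vertex 15.257 25.803 0.000
      vertex 15.257 25.803 27.000
    endloop
  endfacet
  facet normal 0.5000 0.8660 0.0000
    outer loop
      vertex 22.959 21.356 0.000
      vertex 15.257 25.803 27.000
      vertex 22.959 21.356 27.000
    endloop
  endfacet
  facet normal -0.1737 0.9848 0.0000
    outer loop
      vertex 15.257 25.803 0.000
      vertex 6.500 24.258 0.000
      vertex 6.500 24.258 27.000
    endloop
  endfacet
  facet normal -0.1737 0.9848 0.0000
    outer loop
      vertex 15.257 25.803 0.000
      vertex 6.500 24.258 27.000
      vertex 15.257 25.803 27.000
    endloop
  endfacet
  facet normal -0.7660 0.6428 0.0000
    outer loop
      vertex 6.500 24.258 0.000
      vertex 0.784 17.446 0.000
      vertex 0.784 17.446 27.000
    endloop
  endfacet
  facet normal -0.7660 0.6428 0.0000
    outer loop
      vertex 6.500 24.258 0.000
      vertex 0.784 17.446 27.000
      vertex 6.500 24.258 27.000
    endloop
  endfacet
  facet normal -1.0000 0.0000 0.0000
    outer loop
      vertex 0.784 17.446 0.000
      vertex 0.784 8.554 0.000
      vertex 0.784 8.554 27.000
    endloop
  endfacet
  facet normal -1.0000 0.0000 0.0000
    outer loop
      vertex 0.784 17.446 0.000
      vertex 0.784 8.554 27.000
      vertex 0.784 17.446 27.000
    endloop
  endfacet
  facet normal -0.7660 -0.6428 0.0000
    outer loop
      vertex 0.784 8.554 0.000
      vertex 6.500 1.742 0.000
      vertex 6.500 1.742 27.000
    endloop
  endfacet
  facet normal -0.7660 -0.6428 0.0000
    outer loop
      vertex 0.784 8.554 0.000
      vertex 6.500 1.742 27.000
      vertex 0.784 8.554 27.000
    endloop
  endfacet
  facet normal -0.1737 -0.9848 0.0000
    outer loop
      vertex 6.500 1.742 0.000
      vertex 15.257 0.197 0.000
      vertex 15.257 0.197 27.000
    endloop
  endfacet
  facet normal -0.1737 -0.9848 0.0000
    outer loop
      vertex 6.500 1.742 0.000
      vertex 15.257 0.197 27.000
      vertex 6.500 1.742 27.000
    endloop
  endfacet
  facet normal 0.5000 -0.8660 0.0000
    outer loop
      vertex 15.257 0.197 0.000
      vertex 22.959 4.644 0.000
      vertex 22.959 4.644 27.000
    endloop
  endfacet
  facet normal 0.5000 -0.8660 0.0000
    outer loop
      vertex 15.257 0.197 0.000
      vertex 22.959 4.644 27.000
      vertex 15.257 0.197 27.000
    endloop
  endfacet
  facet normal 0.9397 -0.3420 0.0000
    outer loop
      vertex 22.959 4.644 0.000
      vertex 26.000 13.000 0.000
      vertex 26.000 13.000 27.000
    endloop
  endfacet
  facet normal 0.9397 -0.3420 0.0000
    outer loop
      vertex 22.959 4.644 0.000
      vertex 26.000 13.000 27.000
      vertex 22.959 4.644 27.000
    endloop
  endfacet
endsolid part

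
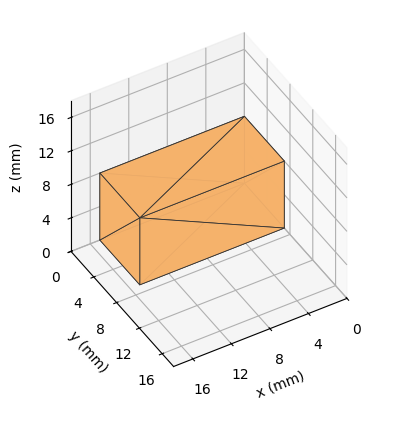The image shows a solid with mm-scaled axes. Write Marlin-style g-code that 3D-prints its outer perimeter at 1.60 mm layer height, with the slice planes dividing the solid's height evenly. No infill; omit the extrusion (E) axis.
Reading the render: the shape is a rectangular box, roughly 15 × 7 mm footprint and 8 mm tall (dimensions read to the nearest mm from the axis ticks). For the g-code, the solid's height is divided into equal slices at the stated Δz and each level perimeter traced with G1 moves after a G0 lift.

; perimeter-only toolpath
G21 ; units = mm
G90 ; absolute positioning
G28 ; home
; layer 1
G0 Z1.60
G0 X0.00 Y0.00
G1 X15.00 Y0.00
G1 X15.00 Y7.00
G1 X0.00 Y7.00
G1 X0.00 Y0.00
; layer 2
G0 Z3.20
G0 X0.00 Y0.00
G1 X15.00 Y0.00
G1 X15.00 Y7.00
G1 X0.00 Y7.00
G1 X0.00 Y0.00
; layer 3
G0 Z4.80
G0 X0.00 Y0.00
G1 X15.00 Y0.00
G1 X15.00 Y7.00
G1 X0.00 Y7.00
G1 X0.00 Y0.00
; layer 4
G0 Z6.40
G0 X0.00 Y0.00
G1 X15.00 Y0.00
G1 X15.00 Y7.00
G1 X0.00 Y7.00
G1 X0.00 Y0.00
; layer 5
G0 Z8.00
G0 X0.00 Y0.00
G1 X15.00 Y0.00
G1 X15.00 Y7.00
G1 X0.00 Y7.00
G1 X0.00 Y0.00
M2 ; end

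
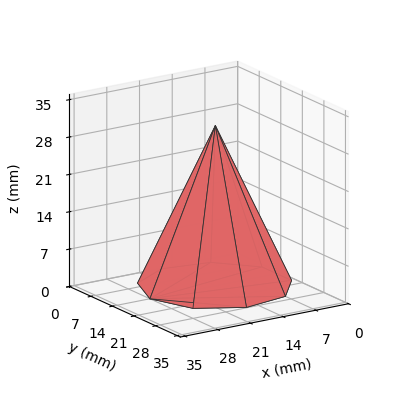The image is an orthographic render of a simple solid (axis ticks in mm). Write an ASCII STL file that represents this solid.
Reading the render: the shape is a regular 9-sided pyramid, base circumscribed radius ≈ 14 mm, apex at z ≈ 30 mm (dimensions read to the nearest mm from the axis ticks). For the STL, each face is triangulated and given an outward normal.

solid part
  facet normal 0.0000 0.0000 -1.0000
    outer loop
      vertex 16.431 27.787 0.000
      vertex 24.725 22.999 0.000
      vertex 28.000 14.000 0.000
    endloop
  endfacet
  facet normal 0.0000 0.0000 -1.0000
    outer loop
      vertex 7.000 26.124 0.000
      vertex 16.431 27.787 0.000
      vertex 28.000 14.000 0.000
    endloop
  endfacet
  facet normal 0.0000 0.0000 -1.0000
    outer loop
      vertex 0.844 18.788 0.000
      vertex 7.000 26.124 0.000
      vertex 28.000 14.000 0.000
    endloop
  endfacet
  facet normal 0.0000 0.0000 -1.0000
    outer loop
      vertex 0.844 9.212 0.000
      vertex 0.844 18.788 0.000
      vertex 28.000 14.000 0.000
    endloop
  endfacet
  facet normal 0.0000 0.0000 -1.0000
    outer loop
      vertex 7.000 1.876 0.000
      vertex 0.844 9.212 0.000
      vertex 28.000 14.000 0.000
    endloop
  endfacet
  facet normal 0.0000 0.0000 -1.0000
    outer loop
      vertex 16.431 0.213 0.000
      vertex 7.000 1.876 0.000
      vertex 28.000 14.000 0.000
    endloop
  endfacet
  facet normal 0.0000 0.0000 -1.0000
    outer loop
      vertex 24.725 5.001 0.000
      vertex 16.431 0.213 0.000
      vertex 28.000 14.000 0.000
    endloop
  endfacet
  facet normal 0.8606 0.3132 0.4016
    outer loop
      vertex 28.000 14.000 0.000
      vertex 24.725 22.999 0.000
      vertex 14.000 14.000 30.000
    endloop
  endfacet
  facet normal 0.4579 0.7931 0.4016
    outer loop
      vertex 24.725 22.999 0.000
      vertex 16.431 27.787 0.000
      vertex 14.000 14.000 30.000
    endloop
  endfacet
  facet normal -0.1590 0.9019 0.4016
    outer loop
      vertex 16.431 27.787 0.000
      vertex 7.000 26.124 0.000
      vertex 14.000 14.000 30.000
    endloop
  endfacet
  facet normal -0.7015 0.5887 0.4016
    outer loop
      vertex 7.000 26.124 0.000
      vertex 0.844 18.788 0.000
      vertex 14.000 14.000 30.000
    endloop
  endfacet
  facet normal -0.9158 0.0000 0.4016
    outer loop
      vertex 0.844 18.788 0.000
      vertex 0.844 9.212 0.000
      vertex 14.000 14.000 30.000
    endloop
  endfacet
  facet normal -0.7015 -0.5887 0.4016
    outer loop
      vertex 0.844 9.212 0.000
      vertex 7.000 1.876 0.000
      vertex 14.000 14.000 30.000
    endloop
  endfacet
  facet normal -0.1590 -0.9019 0.4016
    outer loop
      vertex 7.000 1.876 0.000
      vertex 16.431 0.213 0.000
      vertex 14.000 14.000 30.000
    endloop
  endfacet
  facet normal 0.4579 -0.7931 0.4016
    outer loop
      vertex 16.431 0.213 0.000
      vertex 24.725 5.001 0.000
      vertex 14.000 14.000 30.000
    endloop
  endfacet
  facet normal 0.8606 -0.3132 0.4016
    outer loop
      vertex 24.725 5.001 0.000
      vertex 28.000 14.000 0.000
      vertex 14.000 14.000 30.000
    endloop
  endfacet
endsolid part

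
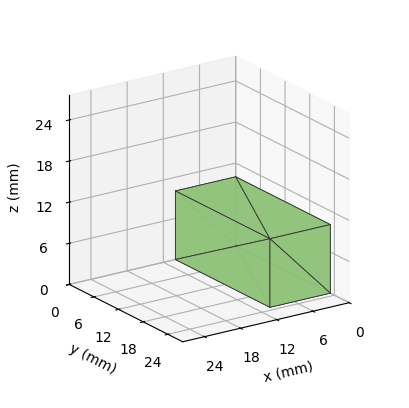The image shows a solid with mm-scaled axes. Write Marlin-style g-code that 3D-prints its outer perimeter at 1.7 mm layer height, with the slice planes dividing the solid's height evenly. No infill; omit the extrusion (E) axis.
Reading the render: the shape is a rectangular box, roughly 10 × 23 mm footprint and 10 mm tall (dimensions read to the nearest mm from the axis ticks). For the g-code, the solid's height is divided into equal slices at the stated Δz and each level perimeter traced with G1 moves after a G0 lift.

; perimeter-only toolpath
G21 ; units = mm
G90 ; absolute positioning
G28 ; home
; layer 1
G0 Z1.7
G0 X0.0 Y0.0
G1 X10.0 Y0.0
G1 X10.0 Y23.0
G1 X0.0 Y23.0
G1 X0.0 Y0.0
; layer 2
G0 Z3.3
G0 X0.0 Y0.0
G1 X10.0 Y0.0
G1 X10.0 Y23.0
G1 X0.0 Y23.0
G1 X0.0 Y0.0
; layer 3
G0 Z5.0
G0 X0.0 Y0.0
G1 X10.0 Y0.0
G1 X10.0 Y23.0
G1 X0.0 Y23.0
G1 X0.0 Y0.0
; layer 4
G0 Z6.7
G0 X0.0 Y0.0
G1 X10.0 Y0.0
G1 X10.0 Y23.0
G1 X0.0 Y23.0
G1 X0.0 Y0.0
; layer 5
G0 Z8.3
G0 X0.0 Y0.0
G1 X10.0 Y0.0
G1 X10.0 Y23.0
G1 X0.0 Y23.0
G1 X0.0 Y0.0
; layer 6
G0 Z10.0
G0 X0.0 Y0.0
G1 X10.0 Y0.0
G1 X10.0 Y23.0
G1 X0.0 Y23.0
G1 X0.0 Y0.0
M2 ; end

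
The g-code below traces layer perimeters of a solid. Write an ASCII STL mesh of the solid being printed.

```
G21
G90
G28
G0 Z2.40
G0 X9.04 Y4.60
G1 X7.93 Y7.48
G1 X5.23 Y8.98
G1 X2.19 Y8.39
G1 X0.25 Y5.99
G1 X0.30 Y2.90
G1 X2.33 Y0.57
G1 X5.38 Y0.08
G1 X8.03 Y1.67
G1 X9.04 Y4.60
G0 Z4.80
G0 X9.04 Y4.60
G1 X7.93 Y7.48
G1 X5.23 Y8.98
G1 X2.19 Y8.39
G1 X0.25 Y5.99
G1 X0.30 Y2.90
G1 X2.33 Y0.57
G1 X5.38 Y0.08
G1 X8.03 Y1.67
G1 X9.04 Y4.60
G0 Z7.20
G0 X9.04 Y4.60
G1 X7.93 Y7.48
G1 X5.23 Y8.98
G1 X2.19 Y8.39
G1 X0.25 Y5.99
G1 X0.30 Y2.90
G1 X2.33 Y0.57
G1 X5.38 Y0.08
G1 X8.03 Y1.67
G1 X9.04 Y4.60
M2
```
solid part
  facet normal 0.0000 0.0000 -1.0000
    outer loop
      vertex 5.23 8.98 0.00
      vertex 7.93 7.48 0.00
      vertex 9.04 4.60 0.00
    endloop
  endfacet
  facet normal 0.0000 0.0000 -1.0000
    outer loop
      vertex 2.19 8.39 0.00
      vertex 5.23 8.98 0.00
      vertex 9.04 4.60 0.00
    endloop
  endfacet
  facet normal 0.0000 0.0000 -1.0000
    outer loop
      vertex 0.25 5.99 0.00
      vertex 2.19 8.39 0.00
      vertex 9.04 4.60 0.00
    endloop
  endfacet
  facet normal 0.0000 0.0000 -1.0000
    outer loop
      vertex 0.30 2.90 0.00
      vertex 0.25 5.99 0.00
      vertex 9.04 4.60 0.00
    endloop
  endfacet
  facet normal 0.0000 0.0000 -1.0000
    outer loop
      vertex 2.33 0.57 0.00
      vertex 0.30 2.90 0.00
      vertex 9.04 4.60 0.00
    endloop
  endfacet
  facet normal 0.0000 0.0000 -1.0000
    outer loop
      vertex 5.38 0.08 0.00
      vertex 2.33 0.57 0.00
      vertex 9.04 4.60 0.00
    endloop
  endfacet
  facet normal 0.0000 0.0000 -1.0000
    outer loop
      vertex 8.03 1.67 0.00
      vertex 5.38 0.08 0.00
      vertex 9.04 4.60 0.00
    endloop
  endfacet
  facet normal 0.0000 0.0000 1.0000
    outer loop
      vertex 9.04 4.60 7.20
      vertex 7.93 7.48 7.20
      vertex 5.23 8.98 7.20
    endloop
  endfacet
  facet normal 0.0000 0.0000 1.0000
    outer loop
      vertex 9.04 4.60 7.20
      vertex 5.23 8.98 7.20
      vertex 2.19 8.39 7.20
    endloop
  endfacet
  facet normal 0.0000 0.0000 1.0000
    outer loop
      vertex 9.04 4.60 7.20
      vertex 2.19 8.39 7.20
      vertex 0.25 5.99 7.20
    endloop
  endfacet
  facet normal 0.0000 0.0000 1.0000
    outer loop
      vertex 9.04 4.60 7.20
      vertex 0.25 5.99 7.20
      vertex 0.30 2.90 7.20
    endloop
  endfacet
  facet normal 0.0000 0.0000 1.0000
    outer loop
      vertex 9.04 4.60 7.20
      vertex 0.30 2.90 7.20
      vertex 2.33 0.57 7.20
    endloop
  endfacet
  facet normal 0.0000 0.0000 1.0000
    outer loop
      vertex 9.04 4.60 7.20
      vertex 2.33 0.57 7.20
      vertex 5.38 0.08 7.20
    endloop
  endfacet
  facet normal 0.0000 0.0000 1.0000
    outer loop
      vertex 9.04 4.60 7.20
      vertex 5.38 0.08 7.20
      vertex 8.03 1.67 7.20
    endloop
  endfacet
  facet normal 0.9331 0.3596 0.0000
    outer loop
      vertex 9.04 4.60 0.00
      vertex 7.93 7.48 0.00
      vertex 7.93 7.48 7.20
    endloop
  endfacet
  facet normal 0.9331 0.3596 0.0000
    outer loop
      vertex 9.04 4.60 0.00
      vertex 7.93 7.48 7.20
      vertex 9.04 4.60 7.20
    endloop
  endfacet
  facet normal 0.4856 0.8742 0.0000
    outer loop
      vertex 7.93 7.48 0.00
      vertex 5.23 8.98 0.00
      vertex 5.23 8.98 7.20
    endloop
  endfacet
  facet normal 0.4856 0.8742 0.0000
    outer loop
      vertex 7.93 7.48 0.00
      vertex 5.23 8.98 7.20
      vertex 7.93 7.48 7.20
    endloop
  endfacet
  facet normal -0.1905 0.9817 0.0000
    outer loop
      vertex 5.23 8.98 0.00
      vertex 2.19 8.39 0.00
      vertex 2.19 8.39 7.20
    endloop
  endfacet
  facet normal -0.1905 0.9817 0.0000
    outer loop
      vertex 5.23 8.98 0.00
      vertex 2.19 8.39 7.20
      vertex 5.23 8.98 7.20
    endloop
  endfacet
  facet normal -0.7777 0.6286 0.0000
    outer loop
      vertex 2.19 8.39 0.00
      vertex 0.25 5.99 0.00
      vertex 0.25 5.99 7.20
    endloop
  endfacet
  facet normal -0.7777 0.6286 0.0000
    outer loop
      vertex 2.19 8.39 0.00
      vertex 0.25 5.99 7.20
      vertex 2.19 8.39 7.20
    endloop
  endfacet
  facet normal -0.9999 -0.0162 0.0000
    outer loop
      vertex 0.25 5.99 0.00
      vertex 0.30 2.90 0.00
      vertex 0.30 2.90 7.20
    endloop
  endfacet
  facet normal -0.9999 -0.0162 0.0000
    outer loop
      vertex 0.25 5.99 0.00
      vertex 0.30 2.90 7.20
      vertex 0.25 5.99 7.20
    endloop
  endfacet
  facet normal -0.7540 -0.6569 0.0000
    outer loop
      vertex 0.30 2.90 0.00
      vertex 2.33 0.57 0.00
      vertex 2.33 0.57 7.20
    endloop
  endfacet
  facet normal -0.7540 -0.6569 0.0000
    outer loop
      vertex 0.30 2.90 0.00
      vertex 2.33 0.57 7.20
      vertex 0.30 2.90 7.20
    endloop
  endfacet
  facet normal -0.1586 -0.9873 0.0000
    outer loop
      vertex 2.33 0.57 0.00
      vertex 5.38 0.08 0.00
      vertex 5.38 0.08 7.20
    endloop
  endfacet
  facet normal -0.1586 -0.9873 0.0000
    outer loop
      vertex 2.33 0.57 0.00
      vertex 5.38 0.08 7.20
      vertex 2.33 0.57 7.20
    endloop
  endfacet
  facet normal 0.5145 -0.8575 0.0000
    outer loop
      vertex 5.38 0.08 0.00
      vertex 8.03 1.67 0.00
      vertex 8.03 1.67 7.20
    endloop
  endfacet
  facet normal 0.5145 -0.8575 0.0000
    outer loop
      vertex 5.38 0.08 0.00
      vertex 8.03 1.67 7.20
      vertex 5.38 0.08 7.20
    endloop
  endfacet
  facet normal 0.9454 -0.3259 0.0000
    outer loop
      vertex 8.03 1.67 0.00
      vertex 9.04 4.60 0.00
      vertex 9.04 4.60 7.20
    endloop
  endfacet
  facet normal 0.9454 -0.3259 0.0000
    outer loop
      vertex 8.03 1.67 0.00
      vertex 9.04 4.60 7.20
      vertex 8.03 1.67 7.20
    endloop
  endfacet
endsolid part

The G0 Z moves step by Δz≈2.40 mm. Every layer's G1 loop is the same polygon, so the solid is a straight extrusion of it from z=0 to z≈7.2. Closing with flat bottom and top caps and triangulating gives 32 facets — a regular 9-sided prism (a cylinder approximated with 9 flat sides), circumscribed radius ≈ 4.52 mm, height ≈ 7.2 mm.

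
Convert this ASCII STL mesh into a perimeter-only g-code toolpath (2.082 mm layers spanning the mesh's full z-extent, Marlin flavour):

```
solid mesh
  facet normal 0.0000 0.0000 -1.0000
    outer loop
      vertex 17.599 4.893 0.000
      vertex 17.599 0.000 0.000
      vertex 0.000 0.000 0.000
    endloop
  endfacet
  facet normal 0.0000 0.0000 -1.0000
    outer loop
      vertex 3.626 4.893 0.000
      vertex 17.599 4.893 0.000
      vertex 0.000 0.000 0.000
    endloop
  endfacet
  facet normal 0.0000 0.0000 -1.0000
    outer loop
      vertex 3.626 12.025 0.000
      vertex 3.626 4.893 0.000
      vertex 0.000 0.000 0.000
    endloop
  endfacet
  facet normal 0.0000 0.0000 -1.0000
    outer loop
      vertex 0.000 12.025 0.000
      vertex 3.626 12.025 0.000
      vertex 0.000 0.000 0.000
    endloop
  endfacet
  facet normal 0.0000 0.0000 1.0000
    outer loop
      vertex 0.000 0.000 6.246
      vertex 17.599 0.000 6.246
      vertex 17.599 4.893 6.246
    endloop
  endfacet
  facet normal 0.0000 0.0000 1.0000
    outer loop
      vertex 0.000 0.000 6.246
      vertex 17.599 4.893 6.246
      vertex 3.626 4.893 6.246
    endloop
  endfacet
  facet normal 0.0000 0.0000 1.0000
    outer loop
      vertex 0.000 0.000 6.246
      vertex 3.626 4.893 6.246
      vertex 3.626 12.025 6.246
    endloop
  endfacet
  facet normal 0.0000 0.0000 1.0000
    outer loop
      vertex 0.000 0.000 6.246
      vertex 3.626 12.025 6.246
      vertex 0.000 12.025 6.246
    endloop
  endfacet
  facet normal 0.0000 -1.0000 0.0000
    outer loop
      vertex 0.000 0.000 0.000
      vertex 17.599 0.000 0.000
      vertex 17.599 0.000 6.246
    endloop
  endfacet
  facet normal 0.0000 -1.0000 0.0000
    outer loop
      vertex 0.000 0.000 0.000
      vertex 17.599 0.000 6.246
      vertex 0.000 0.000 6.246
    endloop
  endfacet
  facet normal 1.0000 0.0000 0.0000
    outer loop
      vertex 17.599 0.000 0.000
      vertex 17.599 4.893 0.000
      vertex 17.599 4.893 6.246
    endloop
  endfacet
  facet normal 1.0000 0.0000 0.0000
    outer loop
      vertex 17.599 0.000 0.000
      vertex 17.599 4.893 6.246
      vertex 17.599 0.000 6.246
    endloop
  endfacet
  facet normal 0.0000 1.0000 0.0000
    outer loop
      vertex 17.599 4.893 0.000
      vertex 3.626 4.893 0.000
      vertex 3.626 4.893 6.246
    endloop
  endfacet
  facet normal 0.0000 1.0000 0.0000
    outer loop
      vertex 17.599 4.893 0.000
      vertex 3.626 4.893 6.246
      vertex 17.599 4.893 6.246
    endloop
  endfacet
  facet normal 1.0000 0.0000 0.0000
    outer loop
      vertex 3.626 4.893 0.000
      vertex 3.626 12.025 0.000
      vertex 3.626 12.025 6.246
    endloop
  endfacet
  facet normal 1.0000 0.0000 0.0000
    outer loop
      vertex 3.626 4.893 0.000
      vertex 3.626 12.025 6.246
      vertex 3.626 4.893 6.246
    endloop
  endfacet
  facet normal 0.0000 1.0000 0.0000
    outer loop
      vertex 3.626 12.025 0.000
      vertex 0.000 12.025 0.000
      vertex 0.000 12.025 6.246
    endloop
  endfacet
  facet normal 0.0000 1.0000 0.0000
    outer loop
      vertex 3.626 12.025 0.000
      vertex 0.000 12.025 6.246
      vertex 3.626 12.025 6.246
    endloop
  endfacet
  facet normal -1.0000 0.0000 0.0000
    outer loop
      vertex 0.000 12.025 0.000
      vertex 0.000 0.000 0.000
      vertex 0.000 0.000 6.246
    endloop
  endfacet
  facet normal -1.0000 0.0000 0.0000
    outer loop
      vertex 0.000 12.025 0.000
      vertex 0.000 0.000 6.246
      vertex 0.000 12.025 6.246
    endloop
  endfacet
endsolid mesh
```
; perimeter-only toolpath
G21 ; units = mm
G90 ; absolute positioning
G28 ; home
; layer 1
G0 Z2.082
G0 X0.000 Y0.000
G1 X17.599 Y0.000
G1 X17.599 Y4.893
G1 X3.626 Y4.893
G1 X3.626 Y12.025
G1 X0.000 Y12.025
G1 X0.000 Y0.000
; layer 2
G0 Z4.164
G0 X0.000 Y0.000
G1 X17.599 Y0.000
G1 X17.599 Y4.893
G1 X3.626 Y4.893
G1 X3.626 Y12.025
G1 X0.000 Y12.025
G1 X0.000 Y0.000
; layer 3
G0 Z6.246
G0 X0.000 Y0.000
G1 X17.599 Y0.000
G1 X17.599 Y4.893
G1 X3.626 Y4.893
G1 X3.626 Y12.025
G1 X0.000 Y12.025
G1 X0.000 Y0.000
M2 ; end

The solid is an L-shaped prism: outer 17.6 × 12 mm, arm thicknesses ≈ 4.89 mm (horizontal) and 3.63 mm (vertical), extruded 6.25 mm in z. Slicing at Δz = 2.082 mm — 3 equal slices spanning the solid's height, so layer i sits at z = i·h/3 — gives 3 non-empty perimeters. Each is a 6-segment closed polygon; G0 lifts to the layer z and rapids to the start vertex, then G1 traces the edges.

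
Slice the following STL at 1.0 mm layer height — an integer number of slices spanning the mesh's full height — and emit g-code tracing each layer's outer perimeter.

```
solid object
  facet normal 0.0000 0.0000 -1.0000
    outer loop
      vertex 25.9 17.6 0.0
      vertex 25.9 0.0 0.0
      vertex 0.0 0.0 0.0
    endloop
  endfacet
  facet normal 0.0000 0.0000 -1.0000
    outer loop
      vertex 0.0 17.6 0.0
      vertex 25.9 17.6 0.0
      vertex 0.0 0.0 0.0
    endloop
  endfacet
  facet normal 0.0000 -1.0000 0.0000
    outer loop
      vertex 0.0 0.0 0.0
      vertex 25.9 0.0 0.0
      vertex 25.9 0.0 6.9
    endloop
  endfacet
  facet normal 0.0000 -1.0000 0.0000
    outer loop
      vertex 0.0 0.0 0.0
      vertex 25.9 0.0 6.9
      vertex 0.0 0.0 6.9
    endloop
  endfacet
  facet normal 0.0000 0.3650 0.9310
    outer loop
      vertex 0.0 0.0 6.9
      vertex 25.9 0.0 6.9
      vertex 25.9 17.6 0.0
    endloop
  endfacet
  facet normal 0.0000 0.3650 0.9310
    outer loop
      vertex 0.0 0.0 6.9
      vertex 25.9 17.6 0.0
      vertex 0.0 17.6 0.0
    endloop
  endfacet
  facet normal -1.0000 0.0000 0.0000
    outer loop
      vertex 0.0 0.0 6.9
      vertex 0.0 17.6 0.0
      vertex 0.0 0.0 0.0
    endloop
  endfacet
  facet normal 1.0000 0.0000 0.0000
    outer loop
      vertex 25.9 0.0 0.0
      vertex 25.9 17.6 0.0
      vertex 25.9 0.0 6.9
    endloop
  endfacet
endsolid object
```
; perimeter-only toolpath
G21 ; units = mm
G90 ; absolute positioning
G28 ; home
; layer 1
G0 Z1.0
G0 X0.0 Y0.0
G1 X25.9 Y0.0
G1 X25.9 Y15.1
G1 X0.0 Y15.1
G1 X0.0 Y0.0
; layer 2
G0 Z2.0
G0 X0.0 Y0.0
G1 X25.9 Y0.0
G1 X25.9 Y12.6
G1 X0.0 Y12.6
G1 X0.0 Y0.0
; layer 3
G0 Z3.0
G0 X0.0 Y0.0
G1 X25.9 Y0.0
G1 X25.9 Y10.1
G1 X0.0 Y10.1
G1 X0.0 Y0.0
; layer 4
G0 Z3.9
G0 X0.0 Y0.0
G1 X25.9 Y0.0
G1 X25.9 Y7.5
G1 X0.0 Y7.5
G1 X0.0 Y0.0
; layer 5
G0 Z4.9
G0 X0.0 Y0.0
G1 X25.9 Y0.0
G1 X25.9 Y5.0
G1 X0.0 Y5.0
G1 X0.0 Y0.0
; layer 6
G0 Z5.9
G0 X0.0 Y0.0
G1 X25.9 Y0.0
G1 X25.9 Y2.5
G1 X0.0 Y2.5
G1 X0.0 Y0.0
M2 ; end

The solid is a wedge (ramp): 25.9 × 17.6 mm base, rising to 6.9 mm along the y=0 edge and sloping linearly to z=0 at y=17.6. Slicing at Δz = 1.0 mm — 7 equal slices spanning the solid's height, so layer i sits at z = i·h/7 — gives 6 non-empty perimeters. Each is a 4-segment closed polygon; G0 lifts to the layer z and rapids to the start vertex, then G1 traces the edges. The cross-section shrinks linearly with z (the slice at the apex is degenerate and omitted).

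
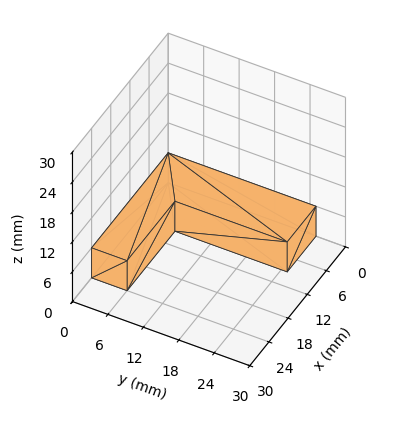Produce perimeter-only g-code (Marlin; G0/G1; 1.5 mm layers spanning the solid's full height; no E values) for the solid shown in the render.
Reading the render: the shape is an L-shaped prism: outer 24 × 25 mm, arm thicknesses ≈ 6 mm (horizontal) and 9 mm (vertical), extruded 6 mm in z (dimensions read to the nearest mm from the axis ticks). For the g-code, the solid's height is divided into equal slices at the stated Δz and each level perimeter traced with G1 moves after a G0 lift.

; perimeter-only toolpath
G21 ; units = mm
G90 ; absolute positioning
G28 ; home
; layer 1
G0 Z1.5
G0 X0.0 Y0.0
G1 X24.0 Y0.0
G1 X24.0 Y6.0
G1 X9.0 Y6.0
G1 X9.0 Y25.0
G1 X0.0 Y25.0
G1 X0.0 Y0.0
; layer 2
G0 Z3.0
G0 X0.0 Y0.0
G1 X24.0 Y0.0
G1 X24.0 Y6.0
G1 X9.0 Y6.0
G1 X9.0 Y25.0
G1 X0.0 Y25.0
G1 X0.0 Y0.0
; layer 3
G0 Z4.5
G0 X0.0 Y0.0
G1 X24.0 Y0.0
G1 X24.0 Y6.0
G1 X9.0 Y6.0
G1 X9.0 Y25.0
G1 X0.0 Y25.0
G1 X0.0 Y0.0
; layer 4
G0 Z6.0
G0 X0.0 Y0.0
G1 X24.0 Y0.0
G1 X24.0 Y6.0
G1 X9.0 Y6.0
G1 X9.0 Y25.0
G1 X0.0 Y25.0
G1 X0.0 Y0.0
M2 ; end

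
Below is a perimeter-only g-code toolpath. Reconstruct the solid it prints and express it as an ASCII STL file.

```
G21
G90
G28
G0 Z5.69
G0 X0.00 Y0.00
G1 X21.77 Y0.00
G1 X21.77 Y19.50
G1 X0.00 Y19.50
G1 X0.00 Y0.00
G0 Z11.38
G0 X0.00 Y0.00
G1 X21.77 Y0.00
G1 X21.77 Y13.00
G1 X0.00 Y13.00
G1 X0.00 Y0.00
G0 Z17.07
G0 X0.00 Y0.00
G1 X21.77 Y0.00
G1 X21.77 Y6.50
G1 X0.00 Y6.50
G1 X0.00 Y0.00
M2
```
solid part
  facet normal 0.0000 0.0000 -1.0000
    outer loop
      vertex 21.77 26.00 0.00
      vertex 21.77 0.00 0.00
      vertex 0.00 0.00 0.00
    endloop
  endfacet
  facet normal 0.0000 0.0000 -1.0000
    outer loop
      vertex 0.00 26.00 0.00
      vertex 21.77 26.00 0.00
      vertex 0.00 0.00 0.00
    endloop
  endfacet
  facet normal 0.0000 -1.0000 0.0000
    outer loop
      vertex 0.00 0.00 0.00
      vertex 21.77 0.00 0.00
      vertex 21.77 0.00 22.76
    endloop
  endfacet
  facet normal 0.0000 -1.0000 0.0000
    outer loop
      vertex 0.00 0.00 0.00
      vertex 21.77 0.00 22.76
      vertex 0.00 0.00 22.76
    endloop
  endfacet
  facet normal 0.0000 0.6587 0.7524
    outer loop
      vertex 0.00 0.00 22.76
      vertex 21.77 0.00 22.76
      vertex 21.77 26.00 0.00
    endloop
  endfacet
  facet normal 0.0000 0.6587 0.7524
    outer loop
      vertex 0.00 0.00 22.76
      vertex 21.77 26.00 0.00
      vertex 0.00 26.00 0.00
    endloop
  endfacet
  facet normal -1.0000 0.0000 0.0000
    outer loop
      vertex 0.00 0.00 22.76
      vertex 0.00 26.00 0.00
      vertex 0.00 0.00 0.00
    endloop
  endfacet
  facet normal 1.0000 0.0000 0.0000
    outer loop
      vertex 21.77 0.00 0.00
      vertex 21.77 26.00 0.00
      vertex 21.77 0.00 22.76
    endloop
  endfacet
endsolid part

The G0 Z moves step by Δz≈5.69 mm. The G1 loops shrink linearly with z, so the solid tapers from its base footprint up to z≈22.8. Closing with a flat bottom cap and the tapered top and triangulating gives 8 facets — a wedge (ramp): 21.8 × 26 mm base, rising to 22.8 mm along the y=0 edge and sloping linearly to z=0 at y=26.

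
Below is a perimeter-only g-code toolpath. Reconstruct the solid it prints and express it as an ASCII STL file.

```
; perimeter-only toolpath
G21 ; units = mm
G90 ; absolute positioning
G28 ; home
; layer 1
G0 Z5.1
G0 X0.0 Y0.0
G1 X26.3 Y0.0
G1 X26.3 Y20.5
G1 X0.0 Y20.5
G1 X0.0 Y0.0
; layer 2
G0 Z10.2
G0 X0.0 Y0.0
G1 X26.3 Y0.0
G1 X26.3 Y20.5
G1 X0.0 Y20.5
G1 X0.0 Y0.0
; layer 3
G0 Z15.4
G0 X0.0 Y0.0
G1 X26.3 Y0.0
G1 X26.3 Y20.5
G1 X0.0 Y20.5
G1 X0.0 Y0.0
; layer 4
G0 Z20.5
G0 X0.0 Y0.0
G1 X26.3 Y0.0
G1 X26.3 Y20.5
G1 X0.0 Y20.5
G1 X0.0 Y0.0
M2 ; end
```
solid part
  facet normal 0.0000 0.0000 -1.0000
    outer loop
      vertex 26.3 20.5 0.0
      vertex 26.3 0.0 0.0
      vertex 0.0 0.0 0.0
    endloop
  endfacet
  facet normal 0.0000 0.0000 -1.0000
    outer loop
      vertex 0.0 20.5 0.0
      vertex 26.3 20.5 0.0
      vertex 0.0 0.0 0.0
    endloop
  endfacet
  facet normal 0.0000 0.0000 1.0000
    outer loop
      vertex 0.0 0.0 20.5
      vertex 26.3 0.0 20.5
      vertex 26.3 20.5 20.5
    endloop
  endfacet
  facet normal 0.0000 0.0000 1.0000
    outer loop
      vertex 0.0 0.0 20.5
      vertex 26.3 20.5 20.5
      vertex 0.0 20.5 20.5
    endloop
  endfacet
  facet normal 0.0000 -1.0000 0.0000
    outer loop
      vertex 0.0 0.0 0.0
      vertex 26.3 0.0 0.0
      vertex 26.3 0.0 20.5
    endloop
  endfacet
  facet normal 0.0000 -1.0000 0.0000
    outer loop
      vertex 0.0 0.0 0.0
      vertex 26.3 0.0 20.5
      vertex 0.0 0.0 20.5
    endloop
  endfacet
  facet normal 0.0000 1.0000 0.0000
    outer loop
      vertex 26.3 20.5 20.5
      vertex 26.3 20.5 0.0
      vertex 0.0 20.5 0.0
    endloop
  endfacet
  facet normal 0.0000 1.0000 0.0000
    outer loop
      vertex 0.0 20.5 20.5
      vertex 26.3 20.5 20.5
      vertex 0.0 20.5 0.0
    endloop
  endfacet
  facet normal -1.0000 0.0000 0.0000
    outer loop
      vertex 0.0 20.5 20.5
      vertex 0.0 20.5 0.0
      vertex 0.0 0.0 0.0
    endloop
  endfacet
  facet normal -1.0000 0.0000 0.0000
    outer loop
      vertex 0.0 0.0 20.5
      vertex 0.0 20.5 20.5
      vertex 0.0 0.0 0.0
    endloop
  endfacet
  facet normal 1.0000 0.0000 0.0000
    outer loop
      vertex 26.3 0.0 0.0
      vertex 26.3 20.5 0.0
      vertex 26.3 20.5 20.5
    endloop
  endfacet
  facet normal 1.0000 0.0000 0.0000
    outer loop
      vertex 26.3 0.0 0.0
      vertex 26.3 20.5 20.5
      vertex 26.3 0.0 20.5
    endloop
  endfacet
endsolid part

The G0 Z moves step by Δz≈5.1 mm. Every layer's G1 loop is the same polygon, so the solid is a straight extrusion of it from z=0 to z≈20.5. Closing with flat bottom and top caps and triangulating gives 12 facets — a rectangular box, roughly 26.3 × 20.5 mm footprint and 20.5 mm tall.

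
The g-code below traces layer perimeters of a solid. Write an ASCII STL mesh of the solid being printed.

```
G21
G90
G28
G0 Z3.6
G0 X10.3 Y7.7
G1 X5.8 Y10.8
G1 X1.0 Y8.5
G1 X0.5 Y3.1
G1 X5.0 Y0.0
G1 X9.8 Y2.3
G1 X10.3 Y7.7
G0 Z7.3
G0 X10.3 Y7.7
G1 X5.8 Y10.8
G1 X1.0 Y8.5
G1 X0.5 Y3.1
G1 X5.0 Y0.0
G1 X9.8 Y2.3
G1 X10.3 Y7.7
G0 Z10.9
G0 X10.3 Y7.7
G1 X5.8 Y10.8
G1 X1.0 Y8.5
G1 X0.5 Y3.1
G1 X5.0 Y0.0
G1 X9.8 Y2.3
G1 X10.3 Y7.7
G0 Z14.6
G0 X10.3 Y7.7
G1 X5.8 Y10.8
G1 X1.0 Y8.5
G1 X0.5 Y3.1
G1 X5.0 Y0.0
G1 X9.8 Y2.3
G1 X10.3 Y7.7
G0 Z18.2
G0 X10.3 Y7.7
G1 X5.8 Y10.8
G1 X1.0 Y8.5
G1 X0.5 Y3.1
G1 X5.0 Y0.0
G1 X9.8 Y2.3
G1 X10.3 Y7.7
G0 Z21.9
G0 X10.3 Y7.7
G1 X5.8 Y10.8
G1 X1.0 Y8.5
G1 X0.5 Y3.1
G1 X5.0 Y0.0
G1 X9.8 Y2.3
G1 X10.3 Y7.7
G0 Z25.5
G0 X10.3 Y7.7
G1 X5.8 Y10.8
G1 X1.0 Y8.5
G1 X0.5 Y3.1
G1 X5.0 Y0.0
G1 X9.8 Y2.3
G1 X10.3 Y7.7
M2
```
solid part
  facet normal 0.0000 0.0000 -1.0000
    outer loop
      vertex 1.0 8.5 0.0
      vertex 5.8 10.8 0.0
      vertex 10.3 7.7 0.0
    endloop
  endfacet
  facet normal 0.0000 0.0000 -1.0000
    outer loop
      vertex 0.5 3.1 0.0
      vertex 1.0 8.5 0.0
      vertex 10.3 7.7 0.0
    endloop
  endfacet
  facet normal 0.0000 0.0000 -1.0000
    outer loop
      vertex 5.0 0.0 0.0
      vertex 0.5 3.1 0.0
      vertex 10.3 7.7 0.0
    endloop
  endfacet
  facet normal 0.0000 0.0000 -1.0000
    outer loop
      vertex 9.8 2.3 0.0
      vertex 5.0 0.0 0.0
      vertex 10.3 7.7 0.0
    endloop
  endfacet
  facet normal 0.0000 0.0000 1.0000
    outer loop
      vertex 10.3 7.7 25.5
      vertex 5.8 10.8 25.5
      vertex 1.0 8.5 25.5
    endloop
  endfacet
  facet normal 0.0000 0.0000 1.0000
    outer loop
      vertex 10.3 7.7 25.5
      vertex 1.0 8.5 25.5
      vertex 0.5 3.1 25.5
    endloop
  endfacet
  facet normal 0.0000 0.0000 1.0000
    outer loop
      vertex 10.3 7.7 25.5
      vertex 0.5 3.1 25.5
      vertex 5.0 0.0 25.5
    endloop
  endfacet
  facet normal 0.0000 0.0000 1.0000
    outer loop
      vertex 10.3 7.7 25.5
      vertex 5.0 0.0 25.5
      vertex 9.8 2.3 25.5
    endloop
  endfacet
  facet normal 0.5673 0.8235 0.0000
    outer loop
      vertex 10.3 7.7 0.0
      vertex 5.8 10.8 0.0
      vertex 5.8 10.8 25.5
    endloop
  endfacet
  facet normal 0.5673 0.8235 0.0000
    outer loop
      vertex 10.3 7.7 0.0
      vertex 5.8 10.8 25.5
      vertex 10.3 7.7 25.5
    endloop
  endfacet
  facet normal -0.4321 0.9018 0.0000
    outer loop
      vertex 5.8 10.8 0.0
      vertex 1.0 8.5 0.0
      vertex 1.0 8.5 25.5
    endloop
  endfacet
  facet normal -0.4321 0.9018 0.0000
    outer loop
      vertex 5.8 10.8 0.0
      vertex 1.0 8.5 25.5
      vertex 5.8 10.8 25.5
    endloop
  endfacet
  facet normal -0.9957 0.0922 0.0000
    outer loop
      vertex 1.0 8.5 0.0
      vertex 0.5 3.1 0.0
      vertex 0.5 3.1 25.5
    endloop
  endfacet
  facet normal -0.9957 0.0922 0.0000
    outer loop
      vertex 1.0 8.5 0.0
      vertex 0.5 3.1 25.5
      vertex 1.0 8.5 25.5
    endloop
  endfacet
  facet normal -0.5673 -0.8235 0.0000
    outer loop
      vertex 0.5 3.1 0.0
      vertex 5.0 0.0 0.0
      vertex 5.0 0.0 25.5
    endloop
  endfacet
  facet normal -0.5673 -0.8235 0.0000
    outer loop
      vertex 0.5 3.1 0.0
      vertex 5.0 0.0 25.5
      vertex 0.5 3.1 25.5
    endloop
  endfacet
  facet normal 0.4321 -0.9018 0.0000
    outer loop
      vertex 5.0 0.0 0.0
      vertex 9.8 2.3 0.0
      vertex 9.8 2.3 25.5
    endloop
  endfacet
  facet normal 0.4321 -0.9018 0.0000
    outer loop
      vertex 5.0 0.0 0.0
      vertex 9.8 2.3 25.5
      vertex 5.0 0.0 25.5
    endloop
  endfacet
  facet normal 0.9957 -0.0922 0.0000
    outer loop
      vertex 9.8 2.3 0.0
      vertex 10.3 7.7 0.0
      vertex 10.3 7.7 25.5
    endloop
  endfacet
  facet normal 0.9957 -0.0922 0.0000
    outer loop
      vertex 9.8 2.3 0.0
      vertex 10.3 7.7 25.5
      vertex 9.8 2.3 25.5
    endloop
  endfacet
endsolid part

The G0 Z moves step by Δz≈3.6 mm. Every layer's G1 loop is the same polygon, so the solid is a straight extrusion of it from z=0 to z≈25.5. Closing with flat bottom and top caps and triangulating gives 20 facets — a regular 6-sided prism (a cylinder approximated with 6 flat sides), circumscribed radius ≈ 5.4 mm, height ≈ 25.5 mm.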